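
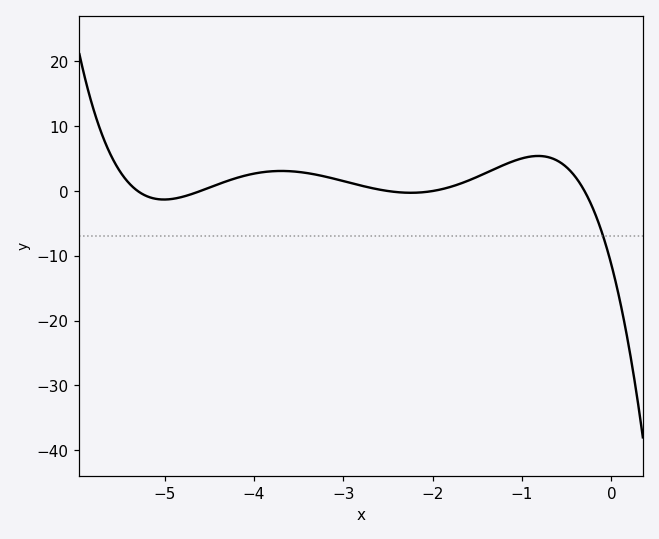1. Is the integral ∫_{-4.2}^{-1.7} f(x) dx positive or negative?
positive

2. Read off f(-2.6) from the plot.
0.231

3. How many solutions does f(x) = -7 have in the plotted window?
1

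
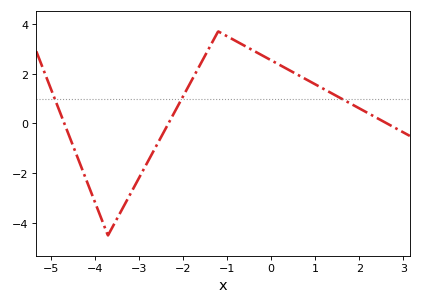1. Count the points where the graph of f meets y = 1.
3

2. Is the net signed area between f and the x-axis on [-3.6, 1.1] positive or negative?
positive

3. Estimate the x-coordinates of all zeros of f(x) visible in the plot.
-4.69, -2.33, 2.63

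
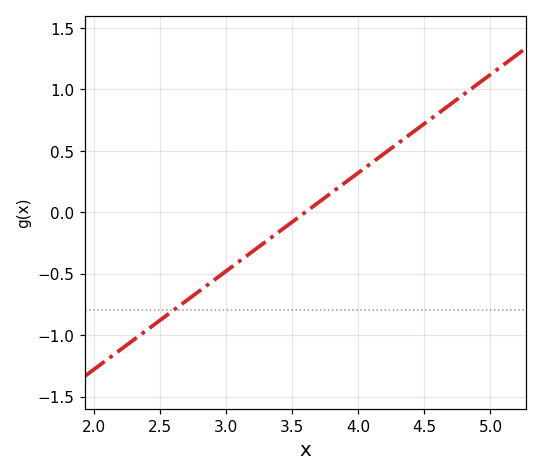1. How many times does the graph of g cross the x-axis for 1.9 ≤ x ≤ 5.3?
1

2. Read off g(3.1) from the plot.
-0.4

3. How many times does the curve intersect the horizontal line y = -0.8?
1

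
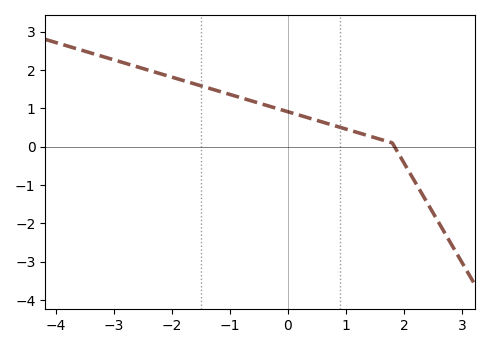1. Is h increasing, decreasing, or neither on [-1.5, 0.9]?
decreasing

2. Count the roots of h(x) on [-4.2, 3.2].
1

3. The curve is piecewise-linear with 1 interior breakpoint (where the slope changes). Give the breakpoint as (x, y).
(1.8, 0.1)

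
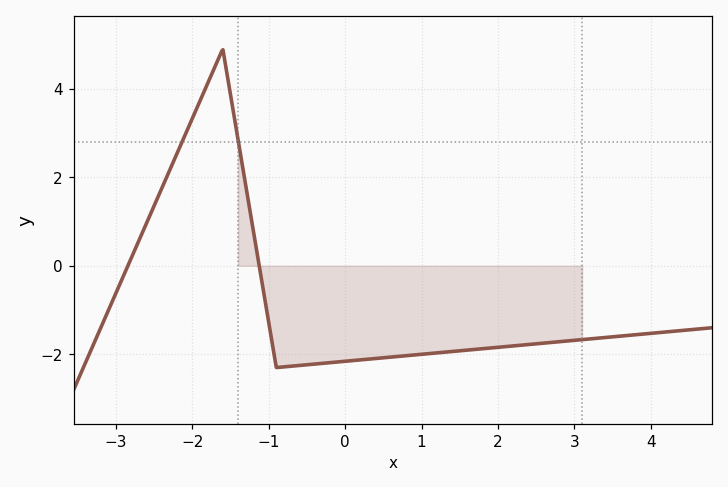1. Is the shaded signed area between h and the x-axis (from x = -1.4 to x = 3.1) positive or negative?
negative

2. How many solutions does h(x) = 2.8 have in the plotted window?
2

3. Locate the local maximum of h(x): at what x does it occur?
-1.6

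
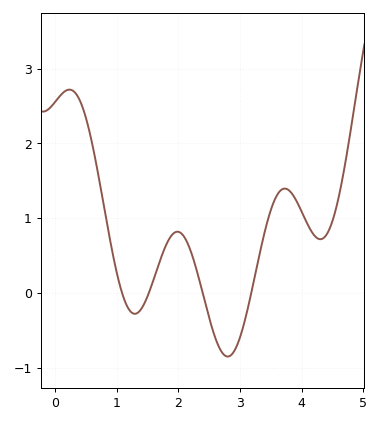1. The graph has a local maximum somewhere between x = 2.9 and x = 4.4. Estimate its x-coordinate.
3.73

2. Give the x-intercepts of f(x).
1.09, 1.52, 2.4, 3.18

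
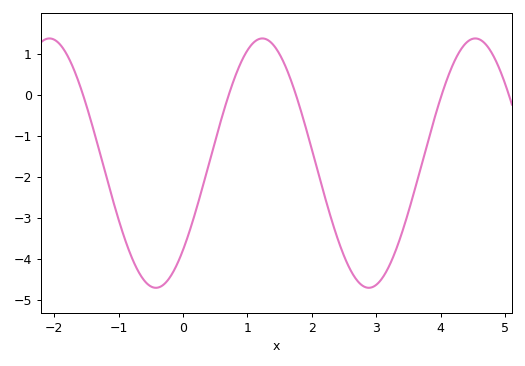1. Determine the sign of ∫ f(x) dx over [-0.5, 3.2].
negative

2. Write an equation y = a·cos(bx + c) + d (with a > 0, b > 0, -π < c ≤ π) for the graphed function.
y = 3.04cos(1.9x - 2.34) - 1.67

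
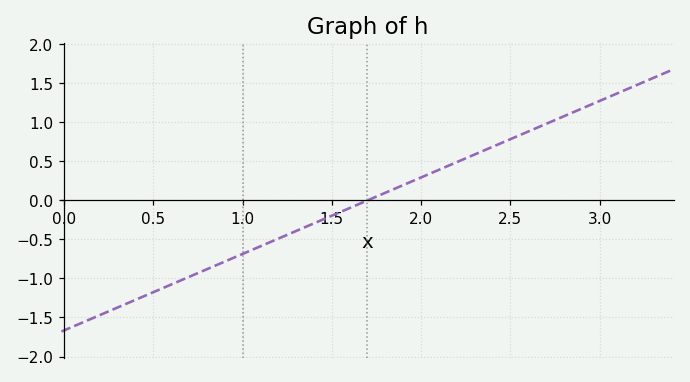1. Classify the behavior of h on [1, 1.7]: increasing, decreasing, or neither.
increasing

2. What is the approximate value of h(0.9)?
-0.8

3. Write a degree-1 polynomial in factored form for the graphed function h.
y = 0.98(x - 1.7)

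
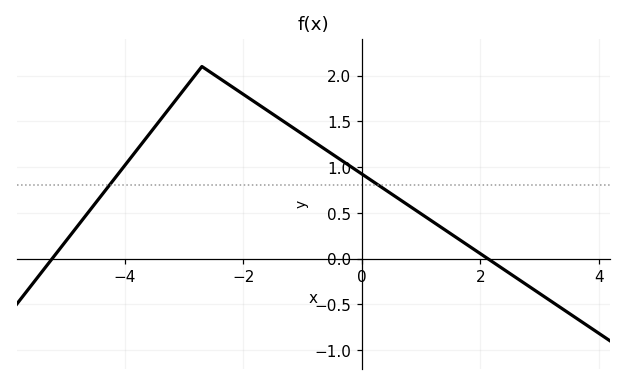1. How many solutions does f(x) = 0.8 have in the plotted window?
2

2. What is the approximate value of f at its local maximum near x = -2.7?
2.1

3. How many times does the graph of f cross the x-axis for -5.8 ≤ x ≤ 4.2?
2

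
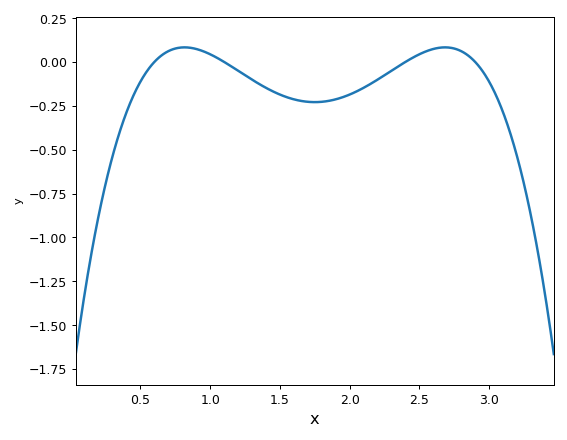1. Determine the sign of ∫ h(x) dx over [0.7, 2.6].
negative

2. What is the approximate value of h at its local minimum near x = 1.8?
-0.229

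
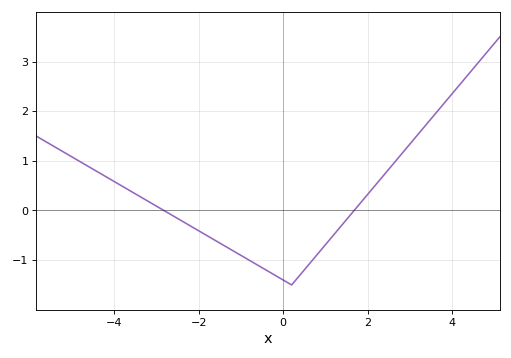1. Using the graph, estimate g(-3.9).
0.5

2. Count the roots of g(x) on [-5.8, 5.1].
2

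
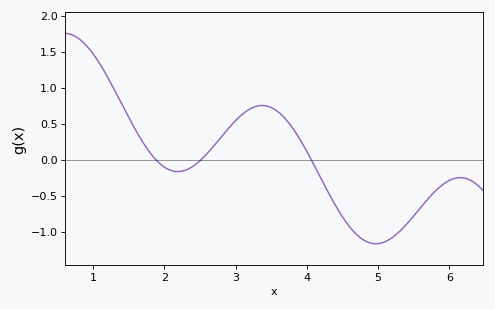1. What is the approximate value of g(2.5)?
0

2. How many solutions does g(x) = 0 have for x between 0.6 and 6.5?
3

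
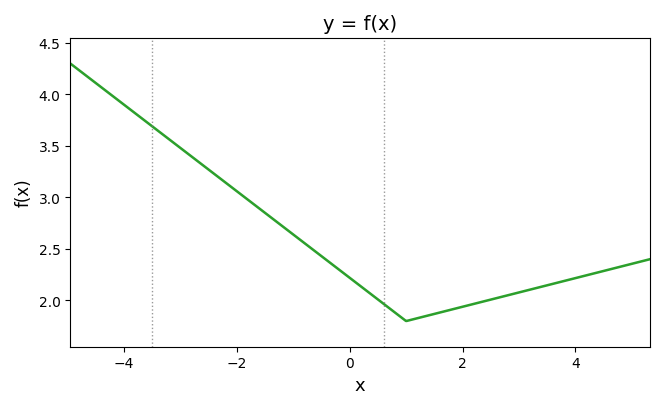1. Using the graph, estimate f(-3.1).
3.52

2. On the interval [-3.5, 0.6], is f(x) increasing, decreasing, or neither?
decreasing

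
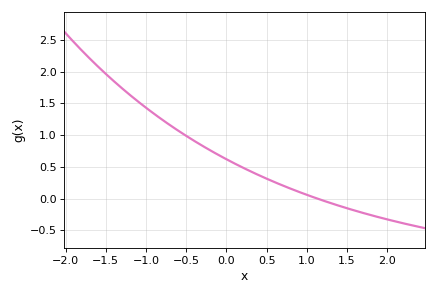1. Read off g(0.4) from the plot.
0.371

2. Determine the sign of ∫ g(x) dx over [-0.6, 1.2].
positive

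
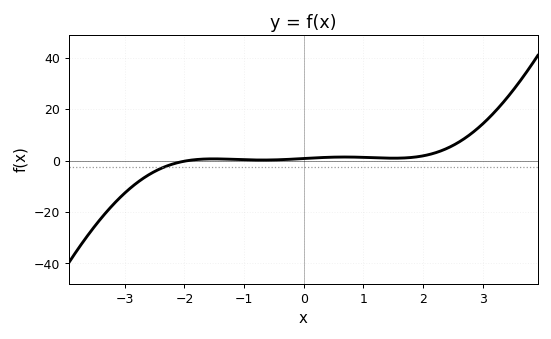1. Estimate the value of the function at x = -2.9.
-10.6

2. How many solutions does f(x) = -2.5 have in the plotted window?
1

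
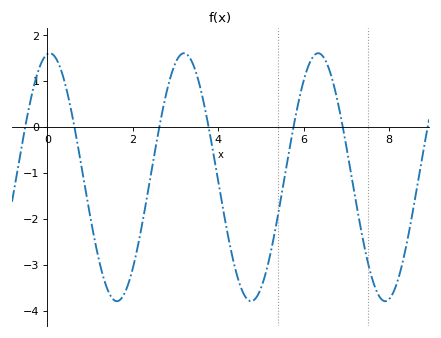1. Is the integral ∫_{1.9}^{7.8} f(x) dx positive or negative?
negative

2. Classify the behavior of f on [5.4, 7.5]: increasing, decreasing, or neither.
neither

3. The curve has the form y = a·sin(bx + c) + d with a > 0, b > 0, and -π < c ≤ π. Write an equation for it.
y = 2.7sin(2x + 1.5) - 1.09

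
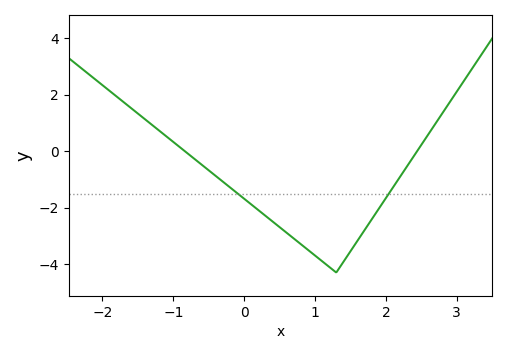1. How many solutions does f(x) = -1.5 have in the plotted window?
2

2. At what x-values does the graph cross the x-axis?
-0.8, 2.4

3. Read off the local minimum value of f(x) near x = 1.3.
-4.2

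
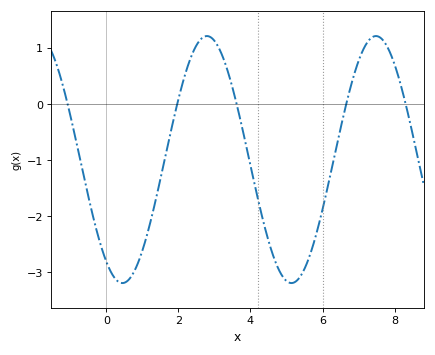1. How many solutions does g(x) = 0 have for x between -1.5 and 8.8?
5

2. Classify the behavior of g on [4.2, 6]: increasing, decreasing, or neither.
neither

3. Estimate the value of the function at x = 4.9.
-3.1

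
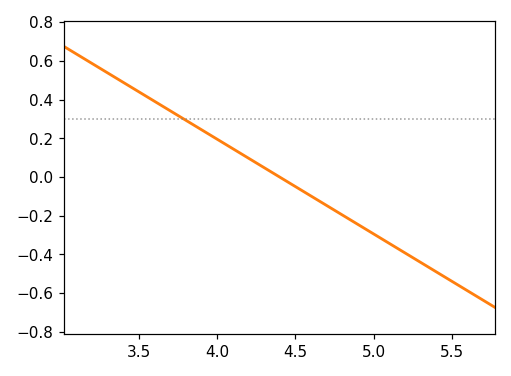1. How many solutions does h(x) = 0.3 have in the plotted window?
1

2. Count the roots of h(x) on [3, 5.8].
1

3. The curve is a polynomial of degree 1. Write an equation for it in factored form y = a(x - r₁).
y = -0.49(x - 4.4)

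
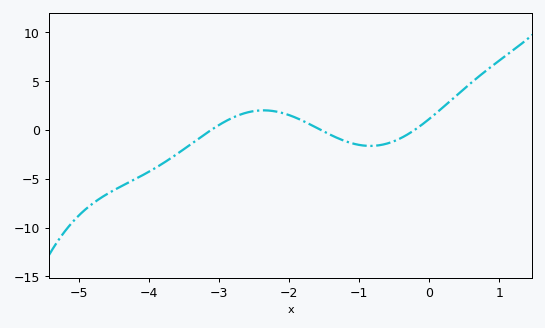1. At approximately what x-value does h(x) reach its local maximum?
-2.4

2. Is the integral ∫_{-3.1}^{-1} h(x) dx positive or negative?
positive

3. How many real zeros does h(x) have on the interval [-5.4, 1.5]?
3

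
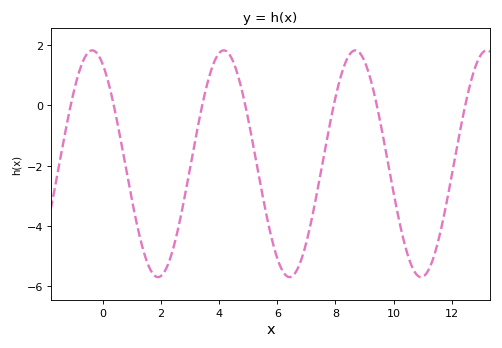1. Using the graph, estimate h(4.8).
0.4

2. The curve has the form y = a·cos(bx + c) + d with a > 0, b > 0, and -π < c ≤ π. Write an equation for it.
y = 3.77cos(1.4x + 0.5) - 1.94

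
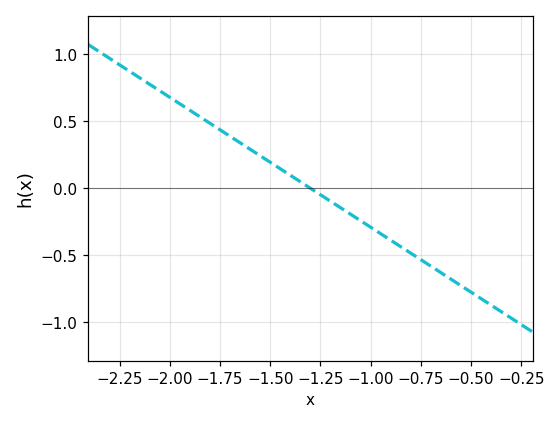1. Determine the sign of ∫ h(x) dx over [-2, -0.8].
positive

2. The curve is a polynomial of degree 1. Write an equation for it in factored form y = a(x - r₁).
y = -0.97(x + 1.3)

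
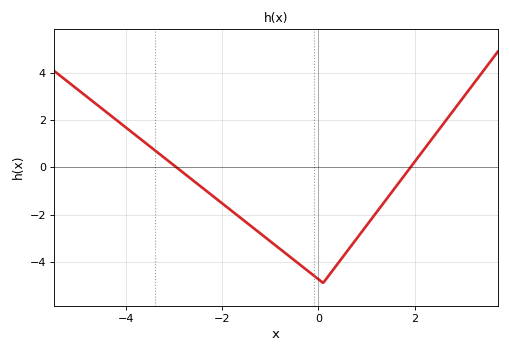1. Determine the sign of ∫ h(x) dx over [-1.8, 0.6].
negative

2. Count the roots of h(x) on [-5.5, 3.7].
2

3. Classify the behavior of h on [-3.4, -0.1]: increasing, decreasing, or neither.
decreasing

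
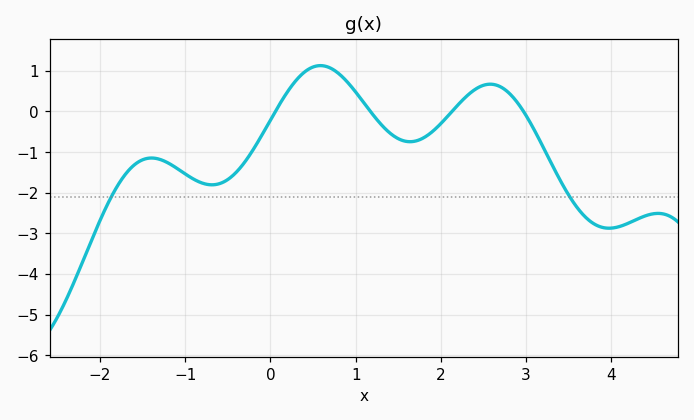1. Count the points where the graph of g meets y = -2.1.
2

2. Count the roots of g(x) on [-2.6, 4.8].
4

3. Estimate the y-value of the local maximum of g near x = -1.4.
-1.15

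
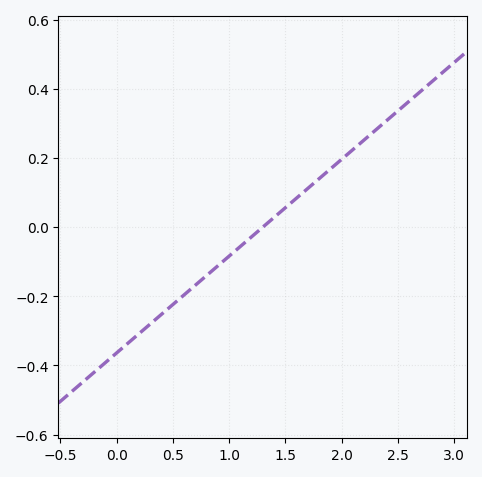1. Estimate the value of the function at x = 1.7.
0.112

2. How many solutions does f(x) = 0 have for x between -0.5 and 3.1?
1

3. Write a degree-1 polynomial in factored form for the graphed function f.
y = 0.28(x - 1.3)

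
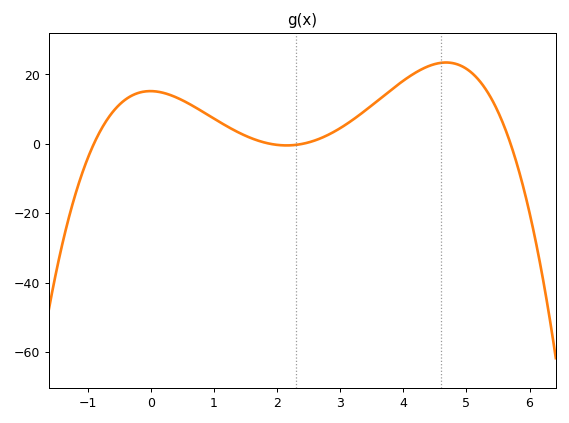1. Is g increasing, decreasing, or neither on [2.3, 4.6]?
increasing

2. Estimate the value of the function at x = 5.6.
5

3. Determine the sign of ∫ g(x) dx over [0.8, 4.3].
positive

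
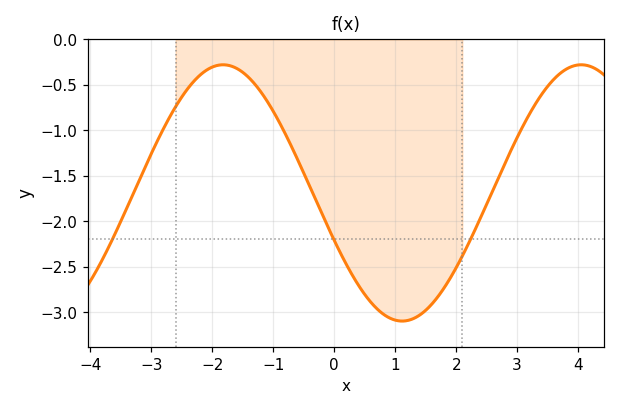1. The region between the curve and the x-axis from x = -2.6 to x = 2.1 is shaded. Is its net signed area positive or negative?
negative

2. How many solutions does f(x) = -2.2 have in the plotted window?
3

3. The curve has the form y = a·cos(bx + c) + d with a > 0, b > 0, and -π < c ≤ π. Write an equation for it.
y = 1.41cos(1.1x + 2) - 1.69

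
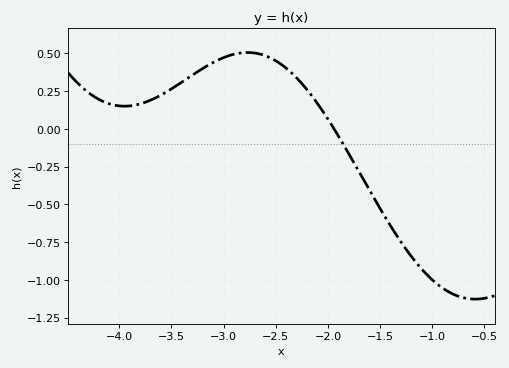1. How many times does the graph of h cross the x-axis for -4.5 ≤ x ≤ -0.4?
1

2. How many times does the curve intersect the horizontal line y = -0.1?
1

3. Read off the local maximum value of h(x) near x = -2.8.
0.5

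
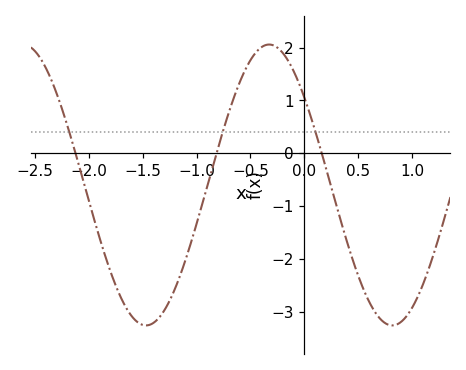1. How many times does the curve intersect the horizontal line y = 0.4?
3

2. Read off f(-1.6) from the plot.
-3.09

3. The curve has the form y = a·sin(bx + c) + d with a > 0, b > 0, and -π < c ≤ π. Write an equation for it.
y = 2.66sin(2.75x + 2.47) - 0.6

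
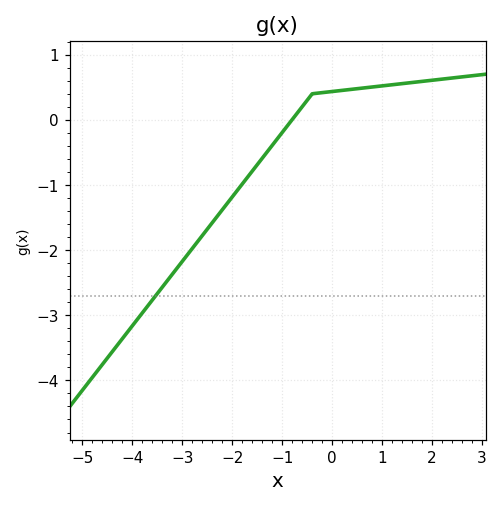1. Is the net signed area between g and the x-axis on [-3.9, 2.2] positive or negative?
negative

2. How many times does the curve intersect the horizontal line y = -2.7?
1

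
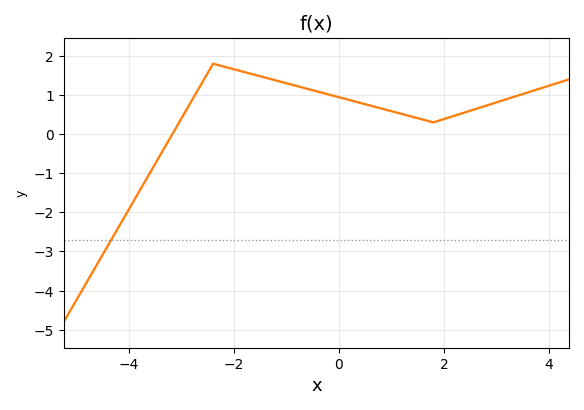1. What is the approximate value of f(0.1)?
0.907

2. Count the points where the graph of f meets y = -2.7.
1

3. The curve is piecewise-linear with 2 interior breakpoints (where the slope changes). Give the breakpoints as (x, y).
(-2.4, 1.8); (1.8, 0.3)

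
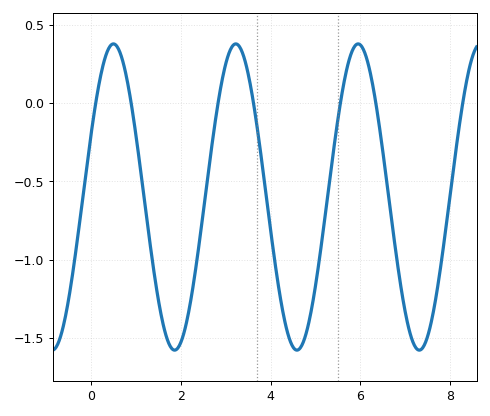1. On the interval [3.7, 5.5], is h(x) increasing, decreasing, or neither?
neither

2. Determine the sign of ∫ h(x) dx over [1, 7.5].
negative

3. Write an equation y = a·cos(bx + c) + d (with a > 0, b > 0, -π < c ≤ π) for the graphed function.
y = 0.98cos(2.31x - 1.17) - 0.6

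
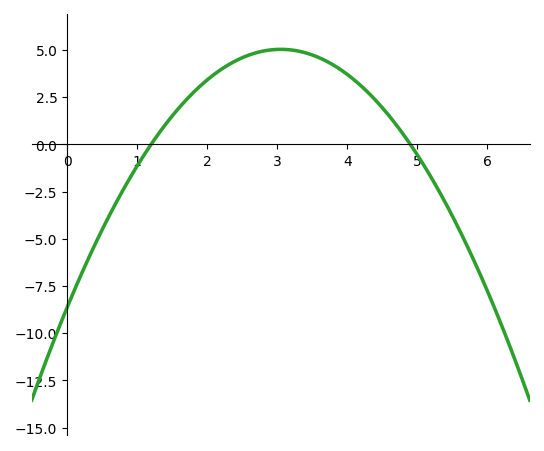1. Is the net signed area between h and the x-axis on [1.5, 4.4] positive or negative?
positive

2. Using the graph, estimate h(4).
3.5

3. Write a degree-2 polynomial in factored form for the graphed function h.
y = -1.47(x - 1.2)(x - 4.9)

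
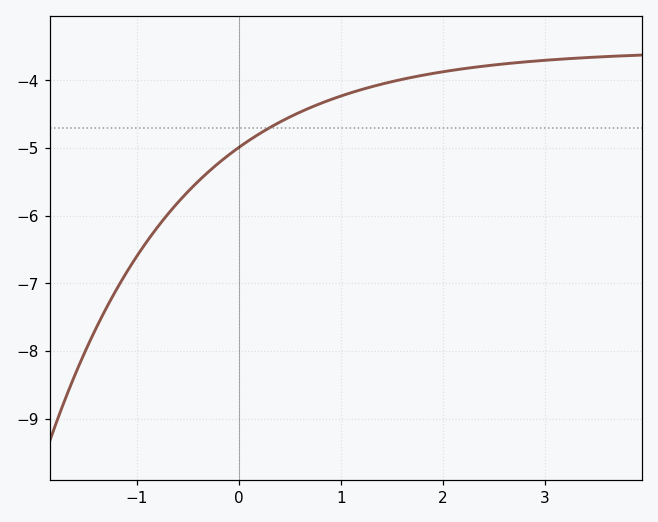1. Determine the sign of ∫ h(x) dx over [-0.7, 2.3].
negative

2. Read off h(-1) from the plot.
-6.6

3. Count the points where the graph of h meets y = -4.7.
1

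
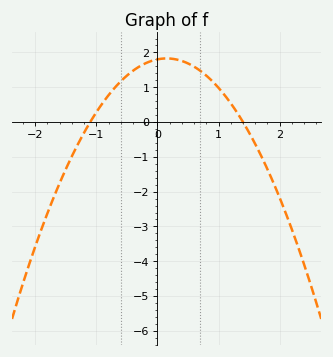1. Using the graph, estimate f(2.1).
-2.62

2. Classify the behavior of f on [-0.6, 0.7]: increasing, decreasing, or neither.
neither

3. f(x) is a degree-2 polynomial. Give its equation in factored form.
y = -1.17(x + 1.1)(x - 1.4)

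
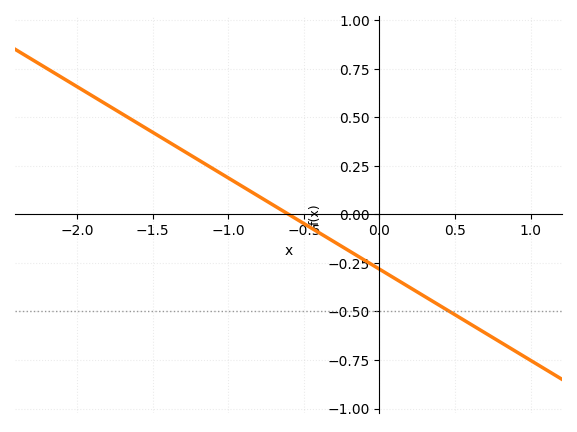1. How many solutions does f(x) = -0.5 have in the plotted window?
1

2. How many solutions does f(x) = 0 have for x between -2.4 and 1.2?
1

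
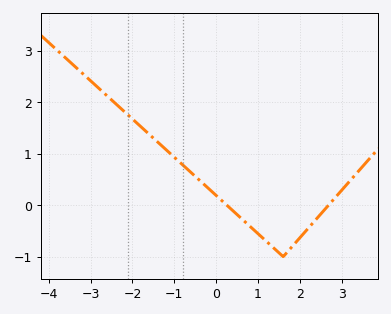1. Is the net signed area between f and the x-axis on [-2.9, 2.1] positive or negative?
positive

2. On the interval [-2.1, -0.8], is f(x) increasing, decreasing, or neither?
decreasing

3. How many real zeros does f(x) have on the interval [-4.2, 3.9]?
2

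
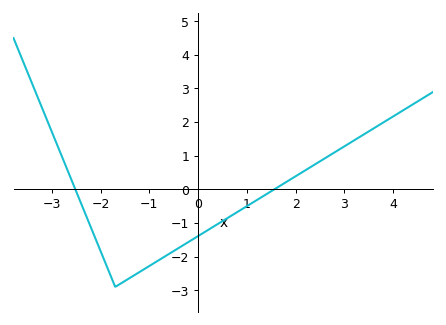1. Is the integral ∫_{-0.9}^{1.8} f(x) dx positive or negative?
negative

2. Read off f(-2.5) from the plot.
-0.061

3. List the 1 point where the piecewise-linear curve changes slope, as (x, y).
(-1.7, -2.9)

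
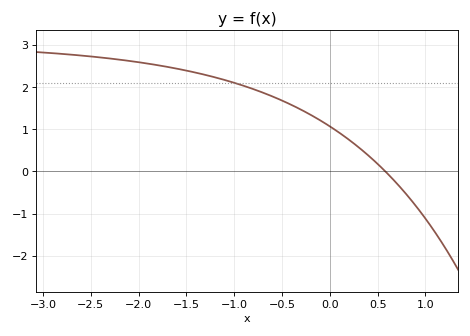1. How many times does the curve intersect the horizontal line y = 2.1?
1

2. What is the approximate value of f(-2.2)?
2.7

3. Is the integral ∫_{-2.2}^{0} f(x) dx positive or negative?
positive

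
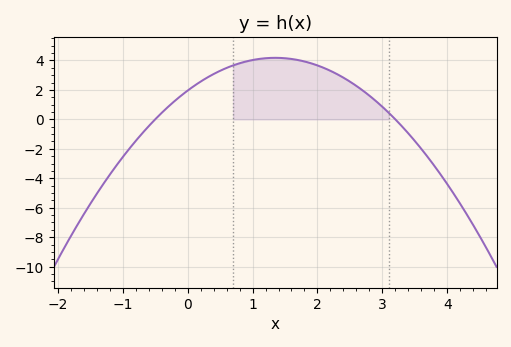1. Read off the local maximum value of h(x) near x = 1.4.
4.18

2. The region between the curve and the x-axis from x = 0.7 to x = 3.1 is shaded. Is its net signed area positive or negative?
positive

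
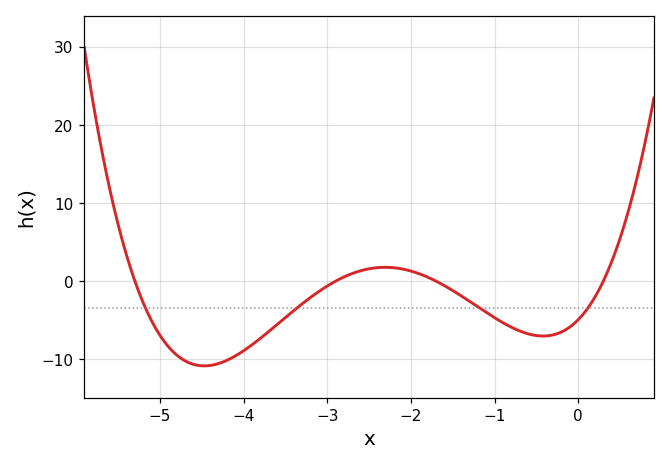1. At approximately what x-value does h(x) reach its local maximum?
-2.3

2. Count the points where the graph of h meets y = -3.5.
4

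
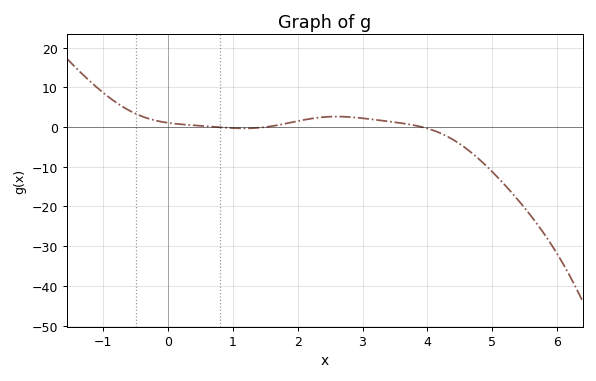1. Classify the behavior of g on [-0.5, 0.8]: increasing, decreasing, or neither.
decreasing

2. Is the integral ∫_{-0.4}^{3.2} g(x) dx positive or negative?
positive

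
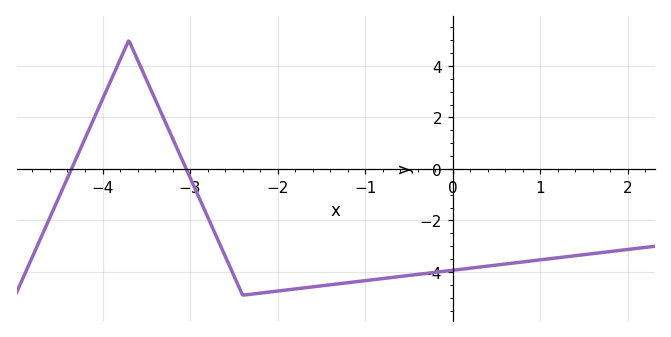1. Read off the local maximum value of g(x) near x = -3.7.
4.99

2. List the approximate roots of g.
-4.35, -3.04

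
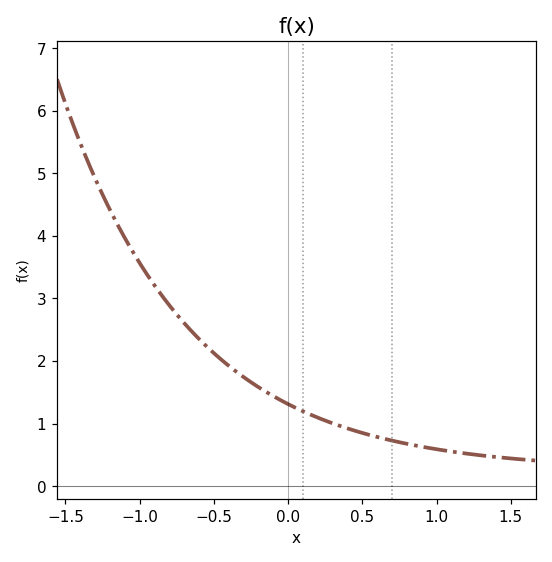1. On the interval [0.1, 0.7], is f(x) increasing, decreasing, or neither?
decreasing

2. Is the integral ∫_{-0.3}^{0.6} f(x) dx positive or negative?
positive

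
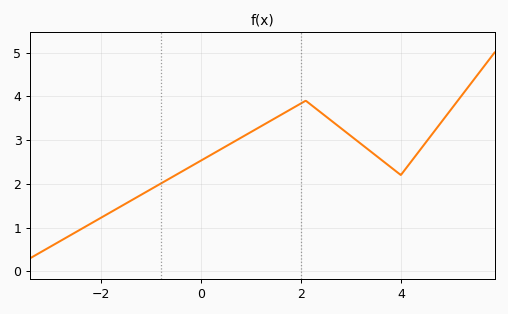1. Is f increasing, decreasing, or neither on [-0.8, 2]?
increasing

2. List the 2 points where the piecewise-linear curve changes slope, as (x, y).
(2.1, 3.9); (4, 2.2)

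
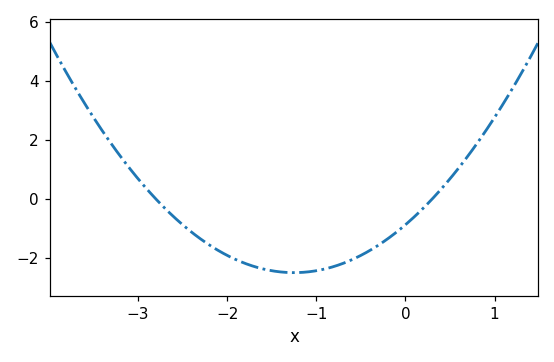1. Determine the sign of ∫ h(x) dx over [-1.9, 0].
negative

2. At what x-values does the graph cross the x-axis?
-2.8, 0.3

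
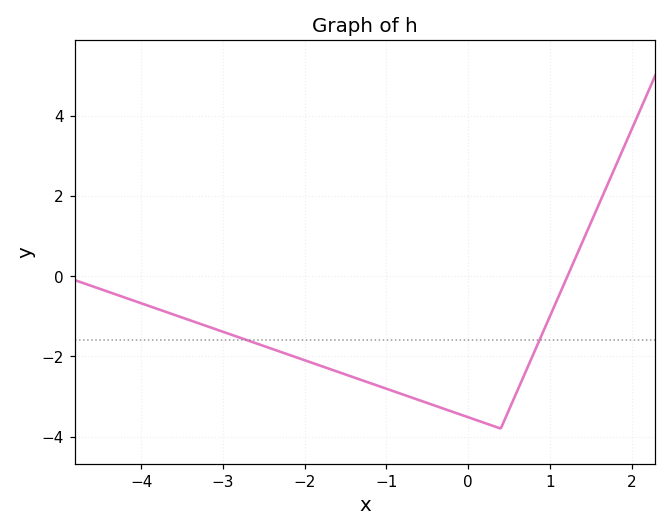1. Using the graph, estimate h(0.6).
-2.8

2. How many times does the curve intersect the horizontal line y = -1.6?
2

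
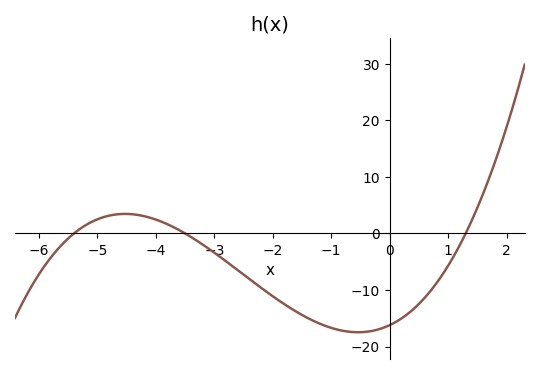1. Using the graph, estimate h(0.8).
-9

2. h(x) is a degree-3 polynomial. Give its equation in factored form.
y = 0.66(x + 5.4)(x + 3.5)(x - 1.3)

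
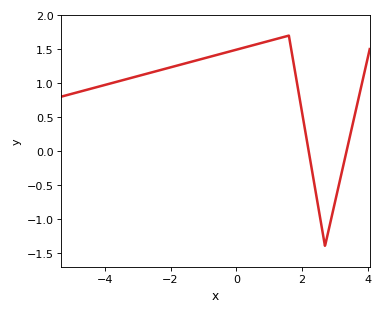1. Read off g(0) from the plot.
1.5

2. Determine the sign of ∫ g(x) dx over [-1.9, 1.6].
positive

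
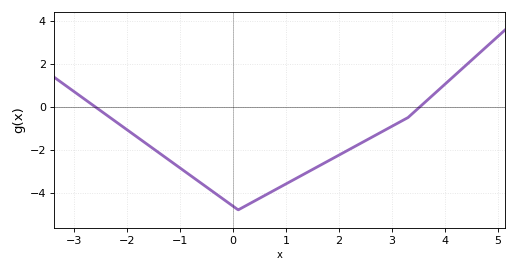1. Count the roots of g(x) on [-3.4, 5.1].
2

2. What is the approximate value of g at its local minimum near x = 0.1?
-4.8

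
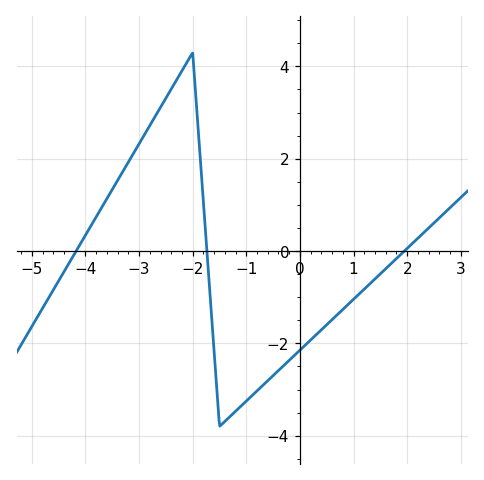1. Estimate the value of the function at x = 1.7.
-0.272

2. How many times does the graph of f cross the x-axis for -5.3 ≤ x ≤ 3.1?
3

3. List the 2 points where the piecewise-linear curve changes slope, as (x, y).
(-2, 4.3); (-1.5, -3.8)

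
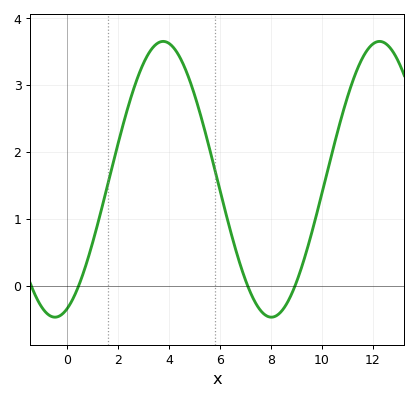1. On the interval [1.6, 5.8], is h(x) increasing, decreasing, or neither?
neither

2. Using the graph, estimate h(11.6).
3.4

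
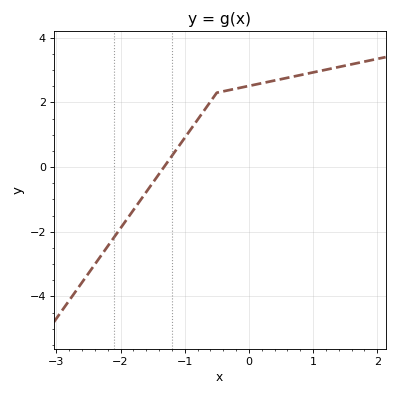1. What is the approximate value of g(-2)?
-1.8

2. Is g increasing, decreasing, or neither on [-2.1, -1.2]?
increasing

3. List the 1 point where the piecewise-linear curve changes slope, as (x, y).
(-0.5, 2.3)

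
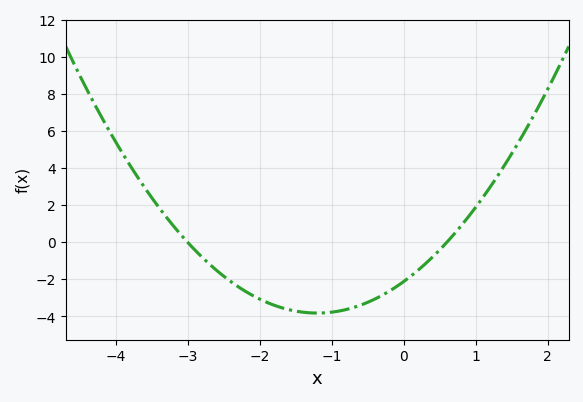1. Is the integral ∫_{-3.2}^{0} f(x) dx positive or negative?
negative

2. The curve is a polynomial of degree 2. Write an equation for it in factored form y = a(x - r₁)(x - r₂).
y = 1.18(x + 3)(x - 0.6)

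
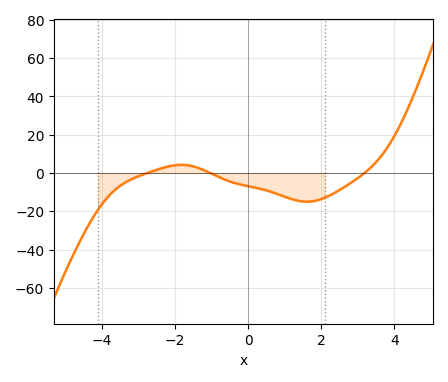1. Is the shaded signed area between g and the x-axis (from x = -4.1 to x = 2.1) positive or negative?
negative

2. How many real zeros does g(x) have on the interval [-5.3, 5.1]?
3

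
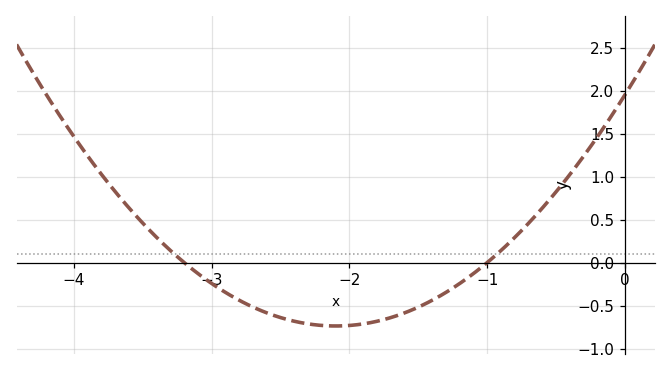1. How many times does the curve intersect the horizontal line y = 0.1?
2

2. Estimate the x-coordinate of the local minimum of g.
-2.1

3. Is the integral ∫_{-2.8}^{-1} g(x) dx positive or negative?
negative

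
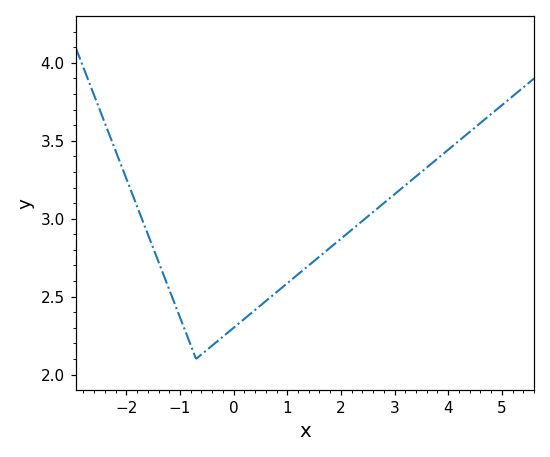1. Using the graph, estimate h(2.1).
2.9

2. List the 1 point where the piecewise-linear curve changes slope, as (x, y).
(-0.7, 2.1)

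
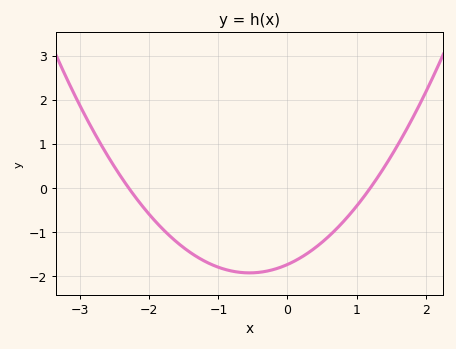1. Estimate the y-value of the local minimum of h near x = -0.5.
-1.93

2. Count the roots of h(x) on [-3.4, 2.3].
2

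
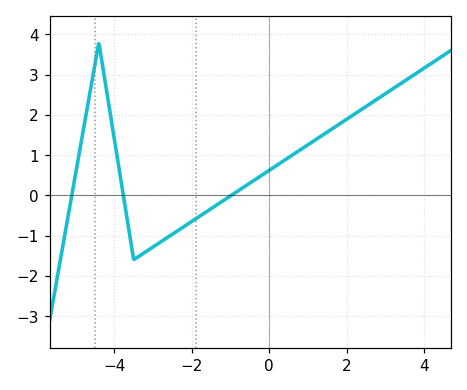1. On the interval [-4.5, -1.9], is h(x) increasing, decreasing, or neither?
neither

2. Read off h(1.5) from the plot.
1.6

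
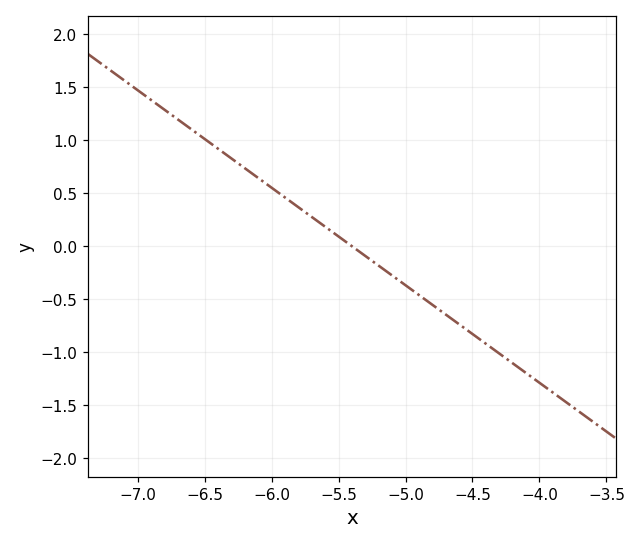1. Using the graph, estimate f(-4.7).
-0.65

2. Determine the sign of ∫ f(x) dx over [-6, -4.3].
negative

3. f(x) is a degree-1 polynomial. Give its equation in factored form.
y = -0.92(x + 5.4)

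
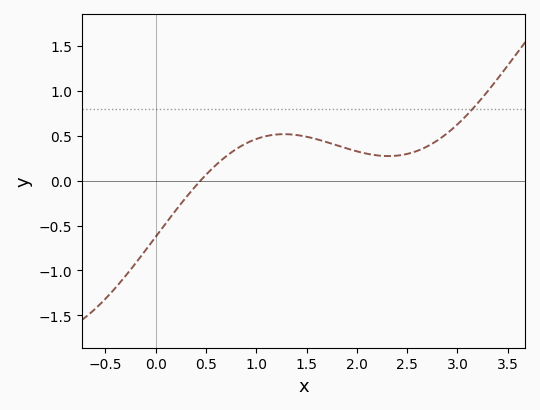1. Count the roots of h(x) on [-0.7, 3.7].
1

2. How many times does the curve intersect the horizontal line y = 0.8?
1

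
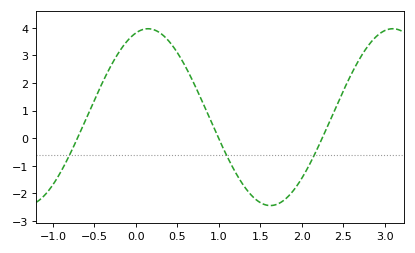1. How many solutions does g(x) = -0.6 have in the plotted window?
3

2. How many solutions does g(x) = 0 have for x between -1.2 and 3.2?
3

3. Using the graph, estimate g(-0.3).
2.62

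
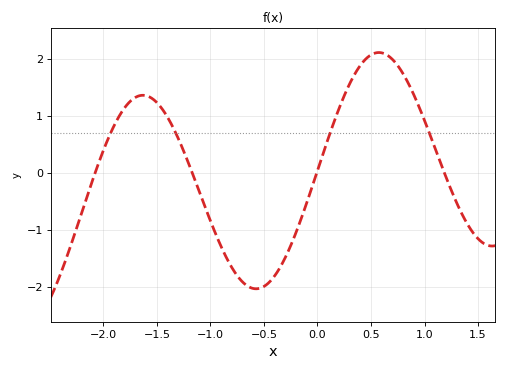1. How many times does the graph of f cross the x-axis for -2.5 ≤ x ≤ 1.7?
4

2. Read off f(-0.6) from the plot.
-2.03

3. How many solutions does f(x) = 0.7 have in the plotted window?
4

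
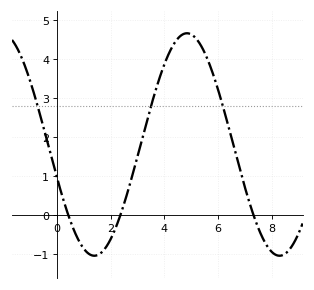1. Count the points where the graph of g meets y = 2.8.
3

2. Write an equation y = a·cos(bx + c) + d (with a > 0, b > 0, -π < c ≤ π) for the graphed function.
y = 2.85cos(0.91x + 1.9) + 1.81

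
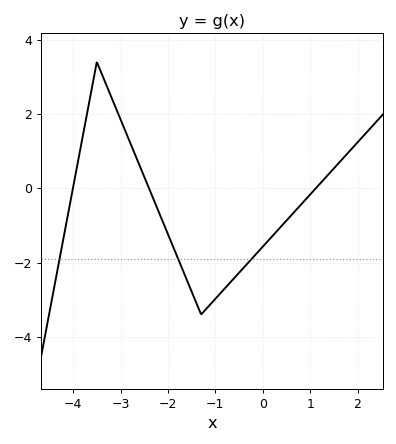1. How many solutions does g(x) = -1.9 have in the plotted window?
3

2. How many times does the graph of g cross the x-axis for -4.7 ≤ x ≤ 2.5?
3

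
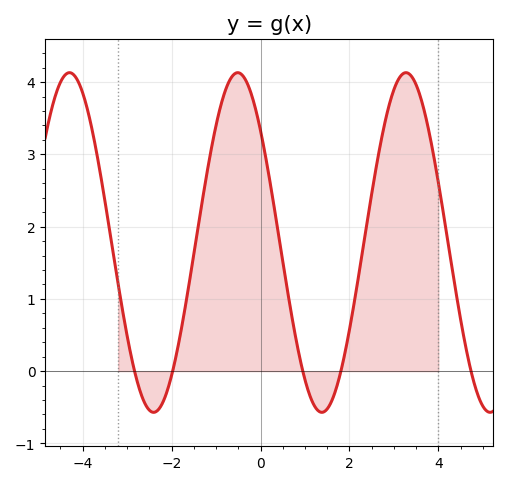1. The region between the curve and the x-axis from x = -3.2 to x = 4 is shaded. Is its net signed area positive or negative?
positive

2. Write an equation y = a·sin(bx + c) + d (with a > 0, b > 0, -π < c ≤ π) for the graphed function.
y = 2.35sin(1.66x + 2.42) + 1.78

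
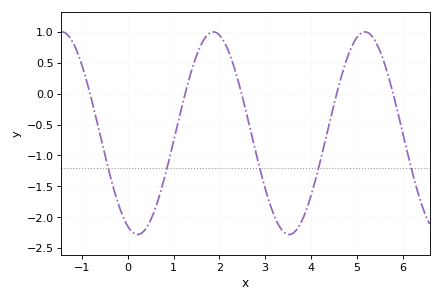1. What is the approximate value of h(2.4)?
0.25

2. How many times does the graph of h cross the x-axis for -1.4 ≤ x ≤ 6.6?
5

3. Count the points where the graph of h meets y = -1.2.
5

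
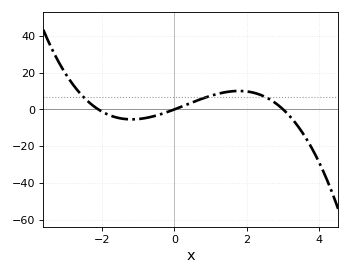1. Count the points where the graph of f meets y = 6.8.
3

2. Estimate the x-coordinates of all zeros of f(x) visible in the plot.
-2, 0, 3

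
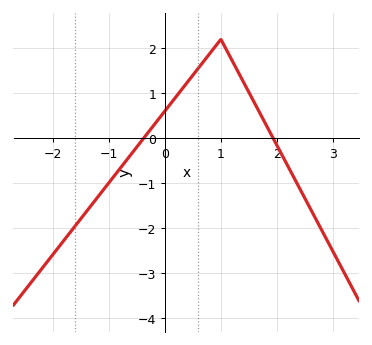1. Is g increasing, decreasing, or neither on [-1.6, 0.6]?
increasing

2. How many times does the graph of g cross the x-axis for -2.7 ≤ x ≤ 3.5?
2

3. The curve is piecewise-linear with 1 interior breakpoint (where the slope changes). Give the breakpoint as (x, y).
(1, 2.2)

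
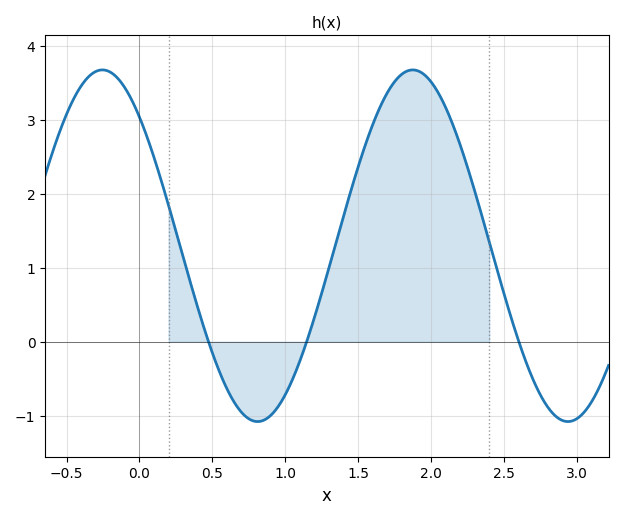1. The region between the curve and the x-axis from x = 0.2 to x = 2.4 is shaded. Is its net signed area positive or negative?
positive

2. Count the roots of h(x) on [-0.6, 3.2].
3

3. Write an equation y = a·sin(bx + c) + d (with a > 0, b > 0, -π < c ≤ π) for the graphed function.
y = 2.38sin(2.95x + 2.32) + 1.3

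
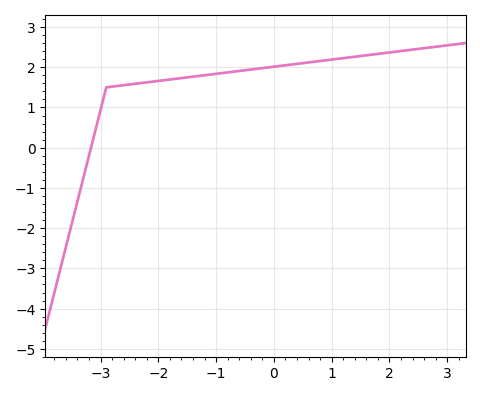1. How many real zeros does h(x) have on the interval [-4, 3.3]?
1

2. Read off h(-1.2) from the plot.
1.8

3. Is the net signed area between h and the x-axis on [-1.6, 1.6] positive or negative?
positive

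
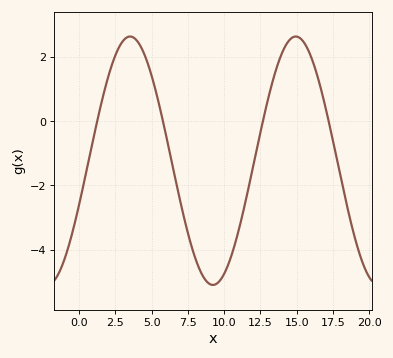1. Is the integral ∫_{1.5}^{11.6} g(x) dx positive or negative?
negative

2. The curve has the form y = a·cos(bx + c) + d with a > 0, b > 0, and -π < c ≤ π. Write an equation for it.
y = 3.87cos(0.55x - 1.93) - 1.23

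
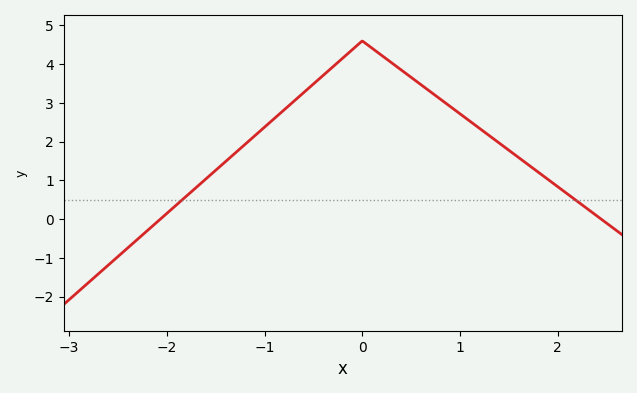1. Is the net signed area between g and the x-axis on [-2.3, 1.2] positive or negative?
positive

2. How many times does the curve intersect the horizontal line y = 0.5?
2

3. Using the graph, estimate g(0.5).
3.7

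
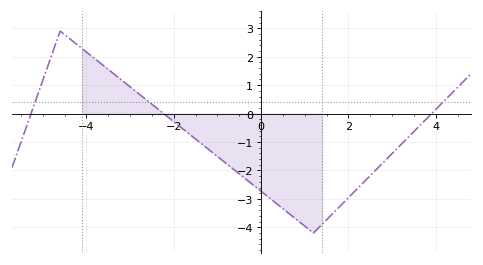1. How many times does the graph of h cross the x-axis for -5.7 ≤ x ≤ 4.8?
3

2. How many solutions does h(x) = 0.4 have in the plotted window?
3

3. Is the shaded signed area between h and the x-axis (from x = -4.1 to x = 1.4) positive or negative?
negative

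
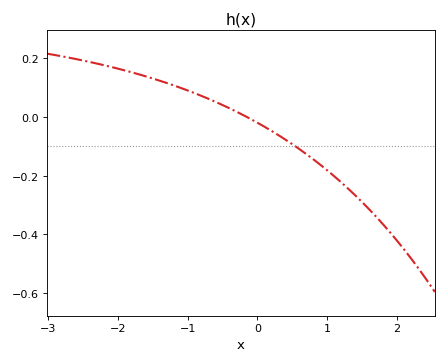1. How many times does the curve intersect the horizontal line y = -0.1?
1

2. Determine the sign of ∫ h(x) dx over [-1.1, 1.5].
negative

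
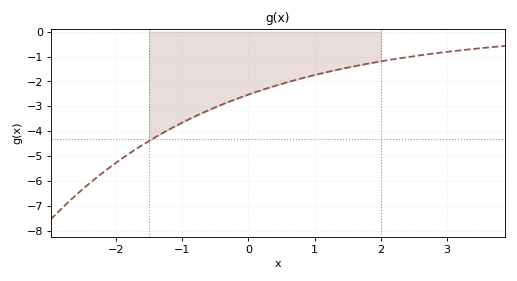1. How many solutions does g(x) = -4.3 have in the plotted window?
1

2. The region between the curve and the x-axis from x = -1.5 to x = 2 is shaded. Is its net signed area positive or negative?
negative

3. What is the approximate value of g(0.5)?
-2.1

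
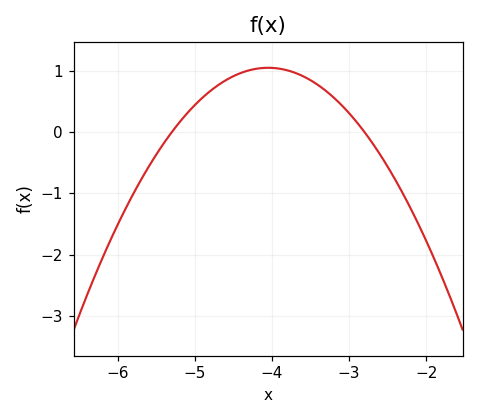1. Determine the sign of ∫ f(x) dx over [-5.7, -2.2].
positive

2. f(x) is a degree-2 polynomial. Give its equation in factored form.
y = -0.67(x + 5.3)(x + 2.8)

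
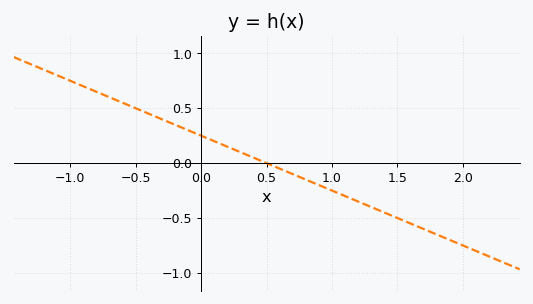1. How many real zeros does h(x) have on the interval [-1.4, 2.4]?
1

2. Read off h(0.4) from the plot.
0.05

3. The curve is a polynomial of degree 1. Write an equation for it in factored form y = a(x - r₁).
y = -0.5(x - 0.5)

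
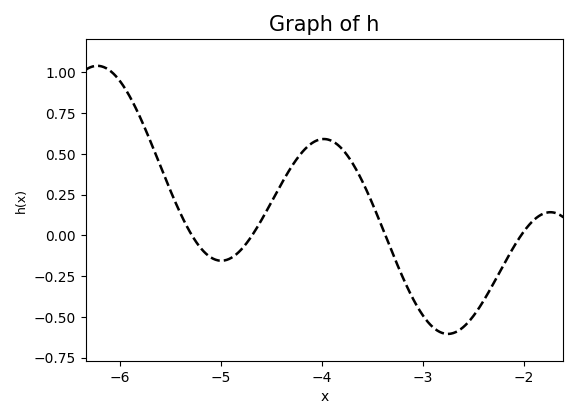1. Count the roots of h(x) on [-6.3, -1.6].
4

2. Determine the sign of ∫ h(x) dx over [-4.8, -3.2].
positive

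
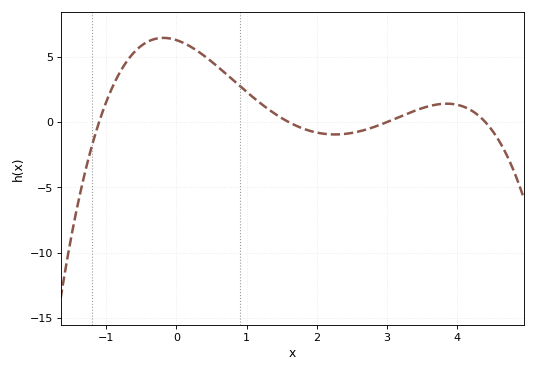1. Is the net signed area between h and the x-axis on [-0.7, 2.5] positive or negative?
positive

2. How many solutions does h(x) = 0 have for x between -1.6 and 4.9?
4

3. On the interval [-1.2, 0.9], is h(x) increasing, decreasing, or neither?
neither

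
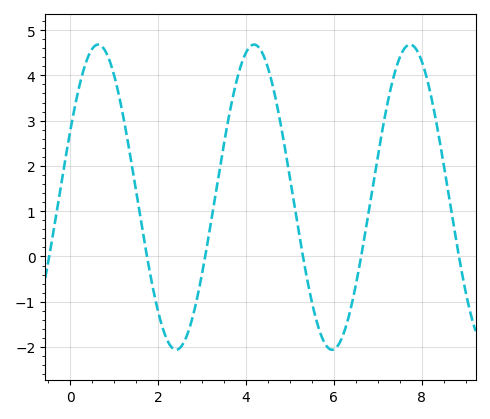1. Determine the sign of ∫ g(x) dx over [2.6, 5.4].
positive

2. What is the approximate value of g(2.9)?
-0.9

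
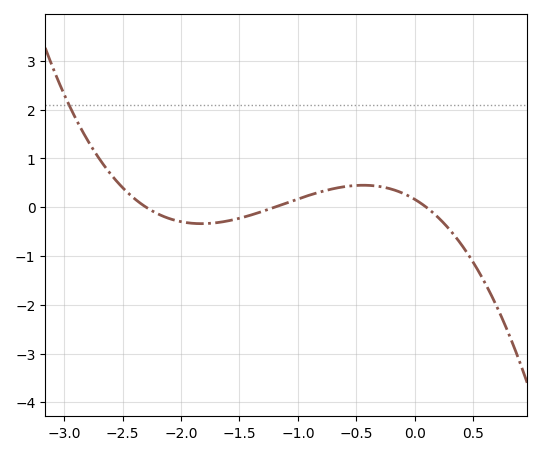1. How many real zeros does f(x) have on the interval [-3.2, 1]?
3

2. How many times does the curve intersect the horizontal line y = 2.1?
1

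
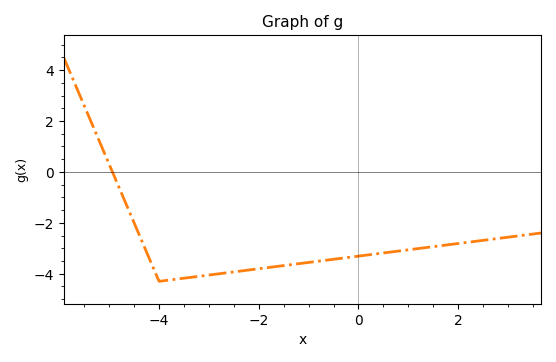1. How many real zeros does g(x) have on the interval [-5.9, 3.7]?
1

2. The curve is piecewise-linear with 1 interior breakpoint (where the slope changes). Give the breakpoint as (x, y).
(-4, -4.3)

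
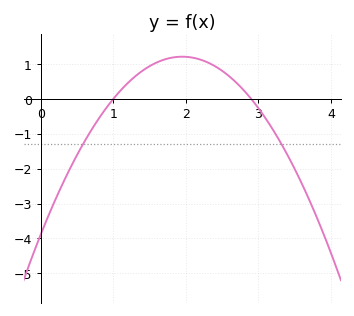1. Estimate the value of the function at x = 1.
0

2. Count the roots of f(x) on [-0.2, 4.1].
2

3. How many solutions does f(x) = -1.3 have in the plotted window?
2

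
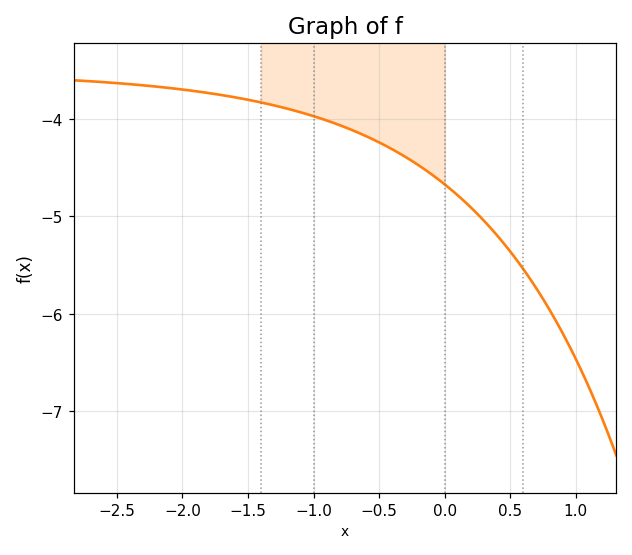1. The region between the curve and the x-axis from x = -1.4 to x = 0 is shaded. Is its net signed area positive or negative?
negative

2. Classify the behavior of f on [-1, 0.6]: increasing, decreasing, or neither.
decreasing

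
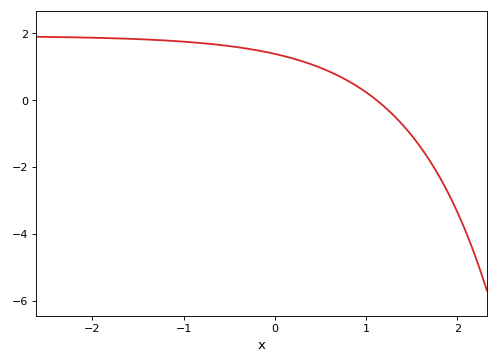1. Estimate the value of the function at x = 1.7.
-1.83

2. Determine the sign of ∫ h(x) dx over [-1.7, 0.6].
positive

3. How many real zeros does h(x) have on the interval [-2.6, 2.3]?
1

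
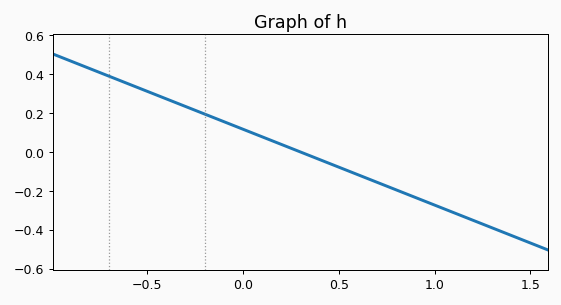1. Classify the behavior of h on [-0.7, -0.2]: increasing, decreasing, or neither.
decreasing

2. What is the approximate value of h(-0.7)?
0.38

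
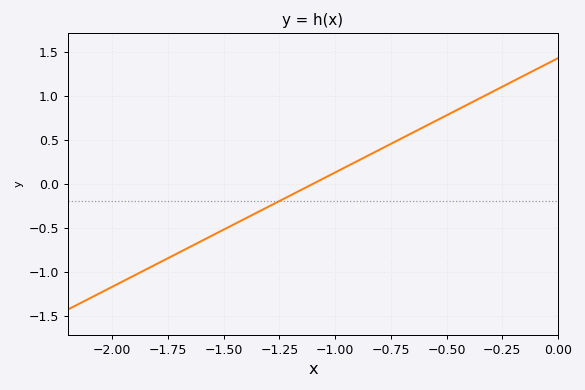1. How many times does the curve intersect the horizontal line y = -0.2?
1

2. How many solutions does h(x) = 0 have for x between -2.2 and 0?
1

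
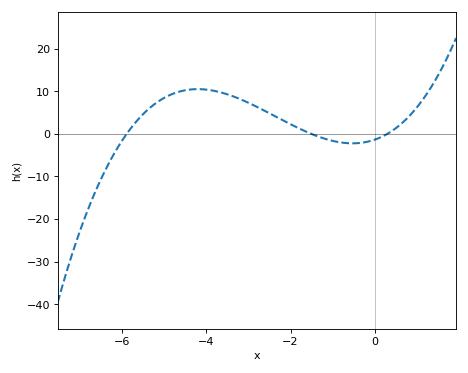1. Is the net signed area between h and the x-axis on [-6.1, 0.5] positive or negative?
positive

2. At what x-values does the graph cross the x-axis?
-6, -1.6, 0.2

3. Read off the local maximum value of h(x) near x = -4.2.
11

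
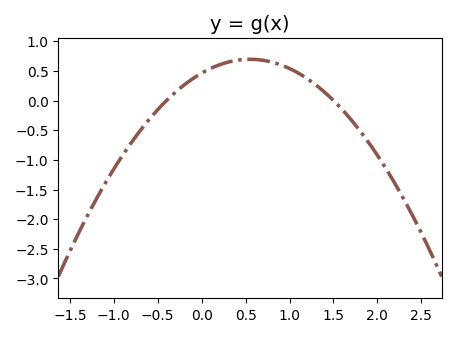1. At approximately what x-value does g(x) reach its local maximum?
0.55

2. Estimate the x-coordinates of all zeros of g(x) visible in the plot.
-0.4, 1.5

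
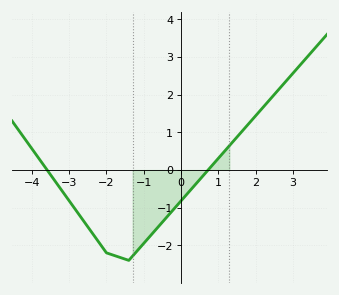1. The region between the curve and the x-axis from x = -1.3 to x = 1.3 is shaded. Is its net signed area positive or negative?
negative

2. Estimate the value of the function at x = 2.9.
2.4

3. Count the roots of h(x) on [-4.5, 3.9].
2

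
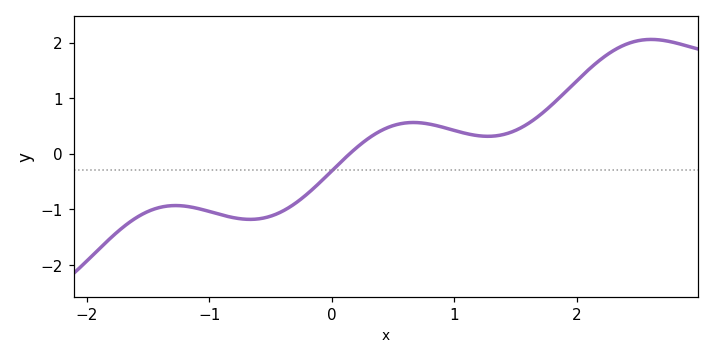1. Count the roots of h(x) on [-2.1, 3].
1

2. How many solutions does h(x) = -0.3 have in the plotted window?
1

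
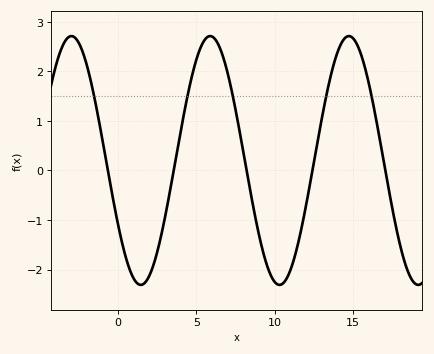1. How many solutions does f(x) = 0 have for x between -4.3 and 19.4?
5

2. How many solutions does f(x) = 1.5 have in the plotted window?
5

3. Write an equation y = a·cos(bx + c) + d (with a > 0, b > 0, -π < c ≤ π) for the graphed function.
y = 2.51cos(0.71x + 2.1) + 0.2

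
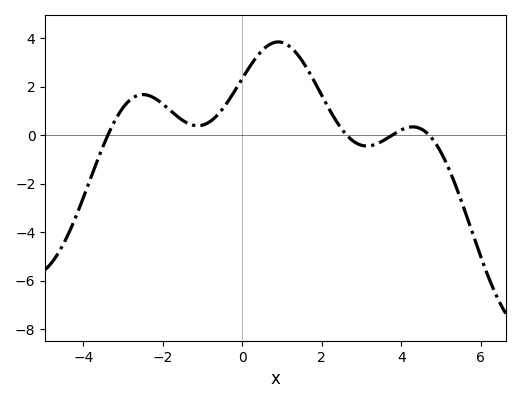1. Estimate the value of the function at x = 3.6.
-0.2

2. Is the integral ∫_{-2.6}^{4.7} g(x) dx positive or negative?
positive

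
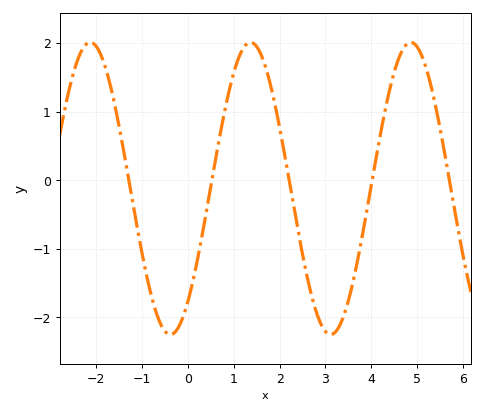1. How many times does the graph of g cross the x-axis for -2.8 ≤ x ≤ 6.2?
5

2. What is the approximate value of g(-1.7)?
1.42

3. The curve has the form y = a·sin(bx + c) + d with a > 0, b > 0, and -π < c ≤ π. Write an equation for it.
y = 2.13sin(1.8x - 0.89) - 0.12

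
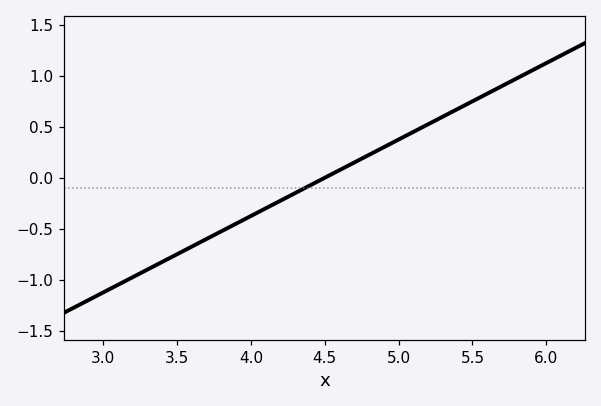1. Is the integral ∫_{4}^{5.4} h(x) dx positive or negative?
positive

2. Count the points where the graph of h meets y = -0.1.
1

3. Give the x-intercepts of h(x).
4.5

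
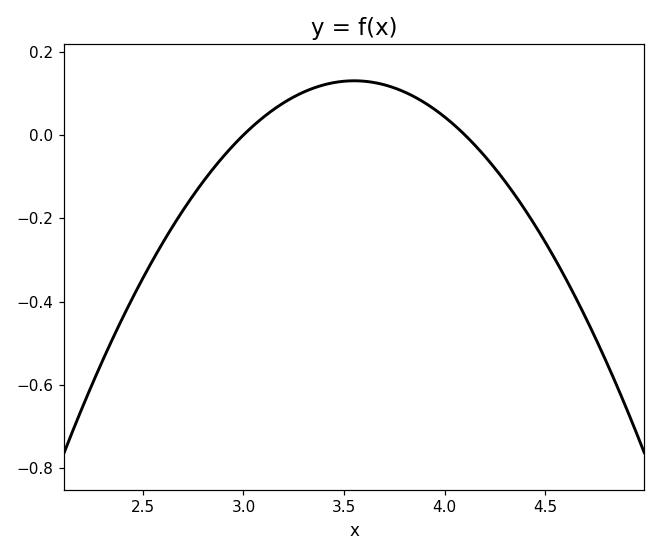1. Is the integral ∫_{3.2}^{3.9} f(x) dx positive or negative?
positive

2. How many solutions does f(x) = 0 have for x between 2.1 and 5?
2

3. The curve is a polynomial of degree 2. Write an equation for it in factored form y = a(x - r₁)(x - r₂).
y = -0.43(x - 3)(x - 4.1)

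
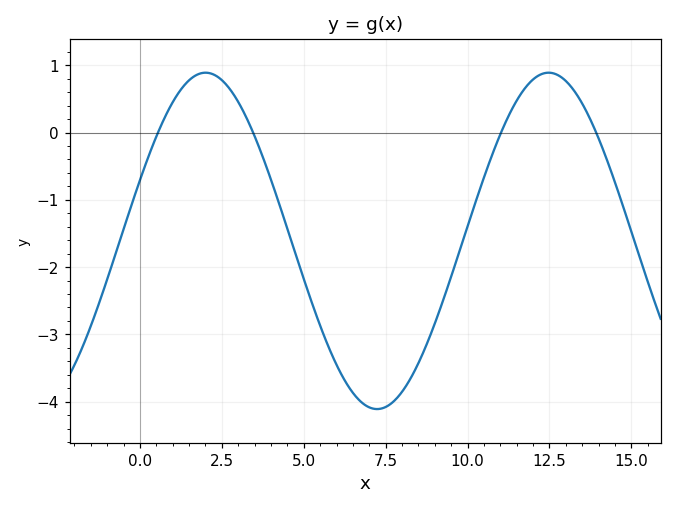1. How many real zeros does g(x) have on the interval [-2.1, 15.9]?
4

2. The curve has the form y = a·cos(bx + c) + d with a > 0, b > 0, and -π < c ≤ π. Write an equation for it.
y = 2.5cos(0.6x - 1.2) - 1.61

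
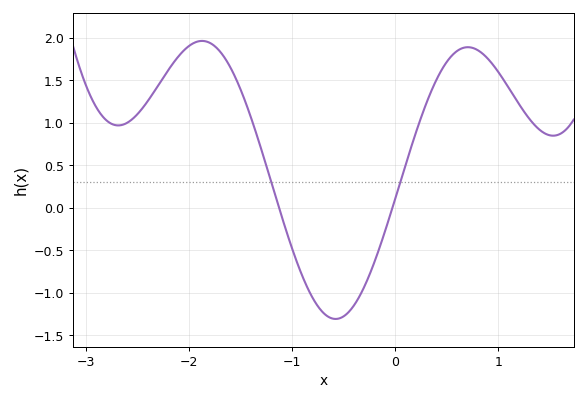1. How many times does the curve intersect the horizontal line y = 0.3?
2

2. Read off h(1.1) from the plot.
1.42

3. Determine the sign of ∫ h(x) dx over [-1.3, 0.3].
negative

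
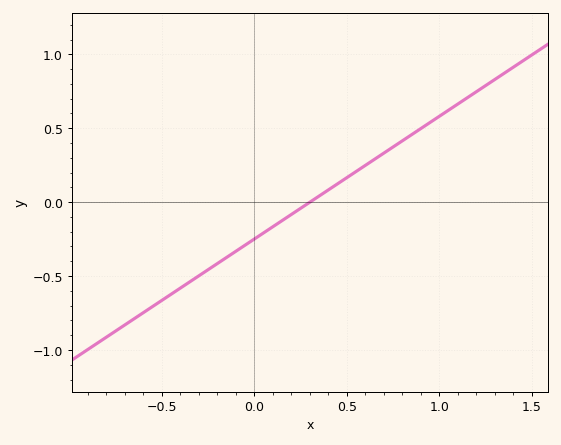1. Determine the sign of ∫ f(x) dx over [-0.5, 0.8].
negative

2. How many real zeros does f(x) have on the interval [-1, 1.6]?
1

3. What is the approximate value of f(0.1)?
-0.15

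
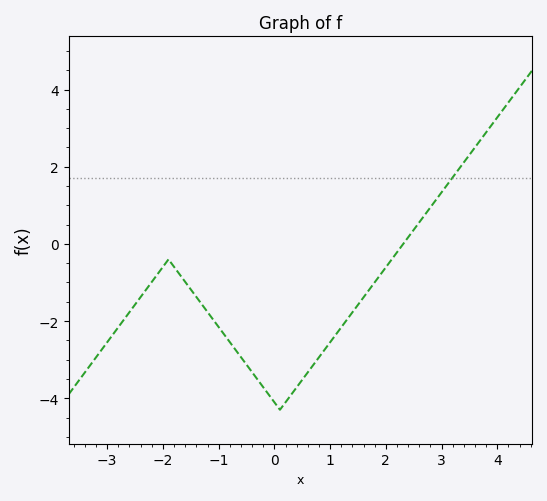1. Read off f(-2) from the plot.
-0.595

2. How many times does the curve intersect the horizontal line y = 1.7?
1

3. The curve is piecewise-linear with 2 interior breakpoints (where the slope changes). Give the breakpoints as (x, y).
(-1.9, -0.4); (0.1, -4.3)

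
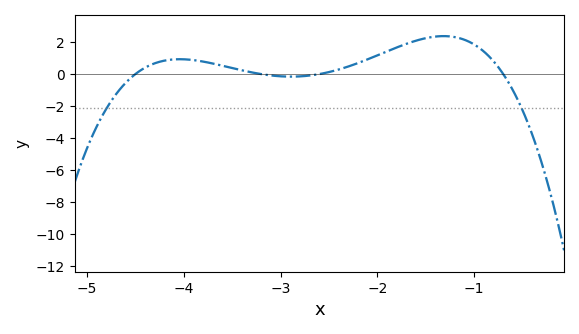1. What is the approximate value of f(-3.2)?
0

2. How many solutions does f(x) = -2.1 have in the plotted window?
2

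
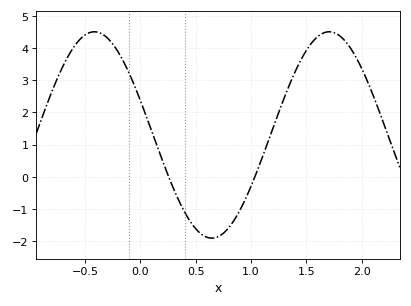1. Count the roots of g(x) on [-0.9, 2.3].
2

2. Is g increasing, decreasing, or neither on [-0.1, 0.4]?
decreasing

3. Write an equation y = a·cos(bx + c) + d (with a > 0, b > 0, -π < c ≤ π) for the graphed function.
y = 3.21cos(2.96x + 1.23) + 1.3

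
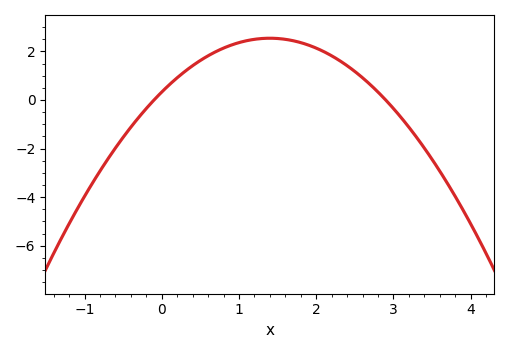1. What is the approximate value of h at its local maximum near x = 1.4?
2.6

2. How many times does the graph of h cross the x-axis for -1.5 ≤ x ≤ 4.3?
2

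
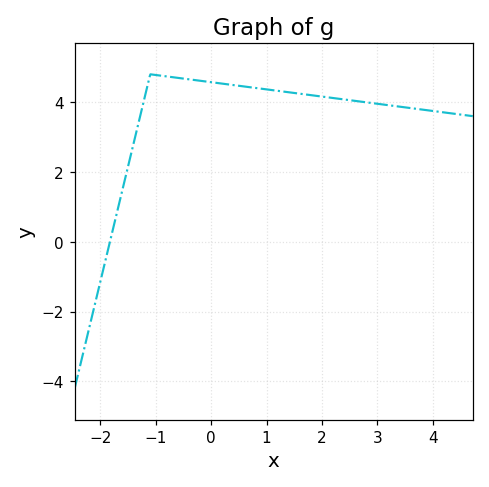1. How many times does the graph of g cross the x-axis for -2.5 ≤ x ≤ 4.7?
1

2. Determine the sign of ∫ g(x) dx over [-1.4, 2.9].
positive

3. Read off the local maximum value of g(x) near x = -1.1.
4.8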